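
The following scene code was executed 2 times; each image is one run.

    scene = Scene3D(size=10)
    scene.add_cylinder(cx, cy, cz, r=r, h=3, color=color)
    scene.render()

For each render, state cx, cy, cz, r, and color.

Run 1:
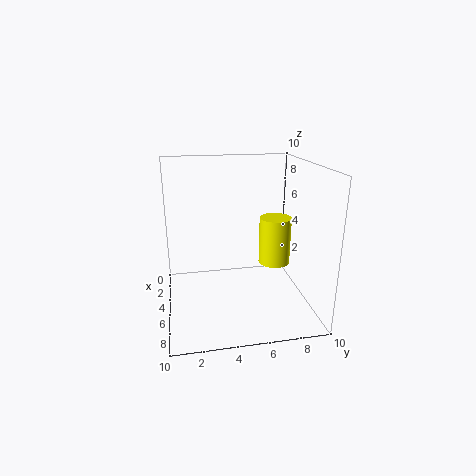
cx = 7; cy = 7; cz = 4; r = 1; color = 'yellow'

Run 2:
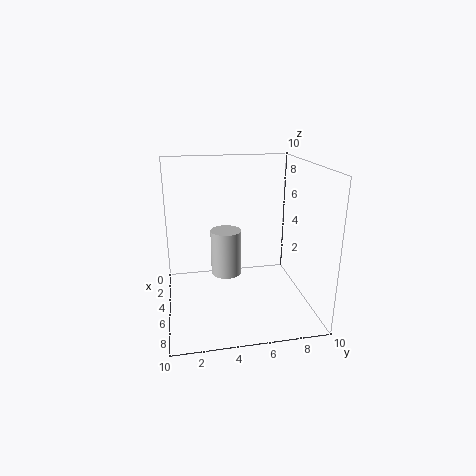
cx = 6; cy = 4; cz = 3; r = 1; color = 'lightgray'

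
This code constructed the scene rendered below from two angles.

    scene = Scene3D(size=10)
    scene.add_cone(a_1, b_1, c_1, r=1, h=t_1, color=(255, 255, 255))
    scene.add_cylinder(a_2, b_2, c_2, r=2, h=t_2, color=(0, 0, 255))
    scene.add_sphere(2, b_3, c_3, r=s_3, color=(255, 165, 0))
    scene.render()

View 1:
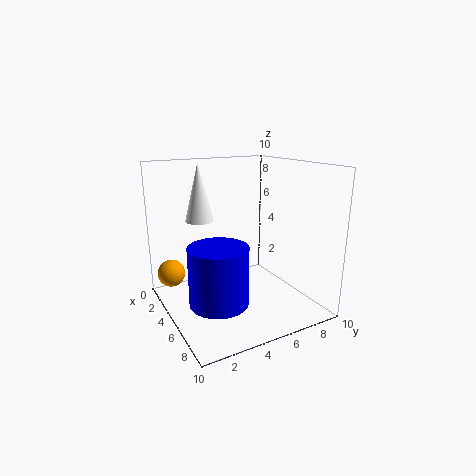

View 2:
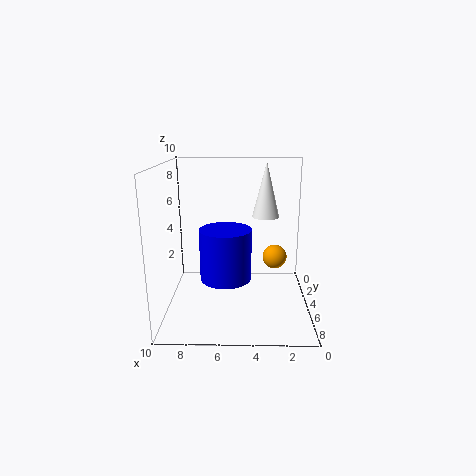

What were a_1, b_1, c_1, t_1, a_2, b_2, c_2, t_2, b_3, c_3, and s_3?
a_1 = 3
b_1 = 3
c_1 = 6
t_1 = 4
a_2 = 6
b_2 = 3
c_2 = 1
t_2 = 4
b_3 = 1
c_3 = 2
s_3 = 1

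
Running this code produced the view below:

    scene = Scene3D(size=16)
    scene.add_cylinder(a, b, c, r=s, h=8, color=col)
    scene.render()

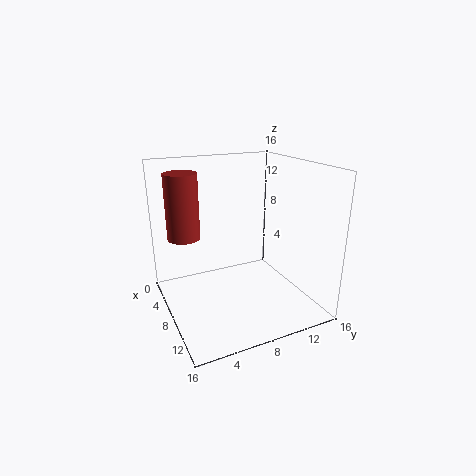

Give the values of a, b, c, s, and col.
a = 2; b = 3.5; c = 6.5; s = 2; col = 'brown'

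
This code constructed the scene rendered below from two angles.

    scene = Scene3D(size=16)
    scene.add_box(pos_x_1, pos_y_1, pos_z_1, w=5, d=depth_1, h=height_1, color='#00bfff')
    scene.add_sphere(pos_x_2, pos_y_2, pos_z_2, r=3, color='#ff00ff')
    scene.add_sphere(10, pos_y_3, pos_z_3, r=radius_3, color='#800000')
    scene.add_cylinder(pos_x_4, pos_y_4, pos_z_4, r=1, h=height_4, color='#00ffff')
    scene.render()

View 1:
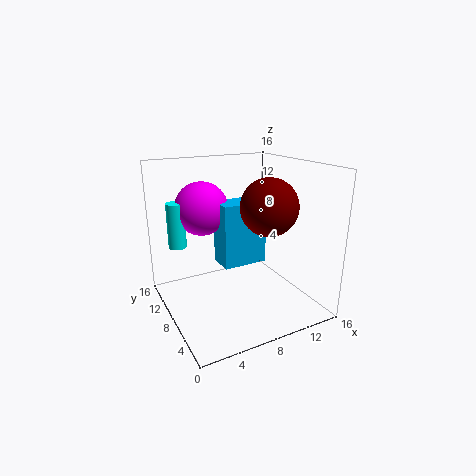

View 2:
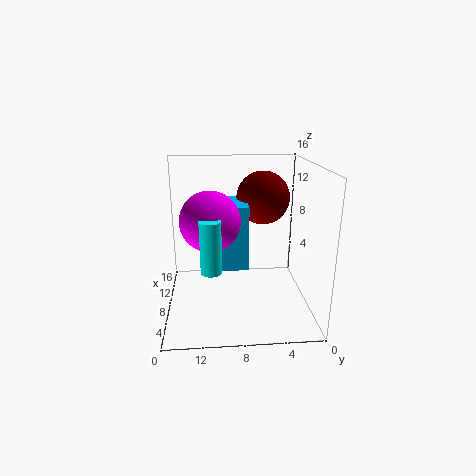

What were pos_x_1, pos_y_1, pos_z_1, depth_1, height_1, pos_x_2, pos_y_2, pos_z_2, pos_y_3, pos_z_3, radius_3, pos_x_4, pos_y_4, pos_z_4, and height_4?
pos_x_1 = 6, pos_y_1 = 7, pos_z_1 = 5, depth_1 = 3, height_1 = 7, pos_x_2 = 5, pos_y_2 = 11, pos_z_2 = 11, pos_y_3 = 5, pos_z_3 = 12, radius_3 = 3, pos_x_4 = 2, pos_y_4 = 11, pos_z_4 = 7, height_4 = 5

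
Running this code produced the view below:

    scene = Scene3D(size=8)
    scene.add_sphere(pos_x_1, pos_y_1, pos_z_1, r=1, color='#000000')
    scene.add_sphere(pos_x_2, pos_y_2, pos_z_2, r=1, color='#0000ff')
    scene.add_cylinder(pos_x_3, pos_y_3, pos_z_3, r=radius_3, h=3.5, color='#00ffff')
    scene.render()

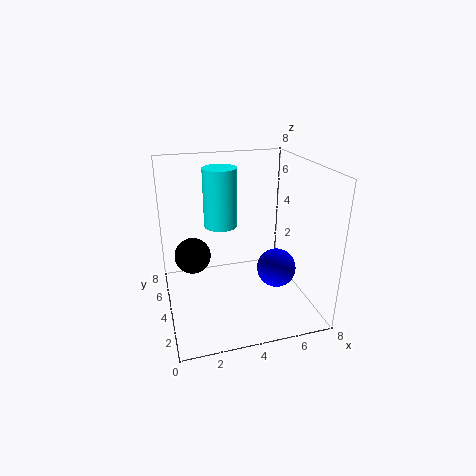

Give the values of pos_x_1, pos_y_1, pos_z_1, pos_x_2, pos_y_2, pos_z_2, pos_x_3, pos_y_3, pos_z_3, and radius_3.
pos_x_1 = 1.5; pos_y_1 = 4.5; pos_z_1 = 3; pos_x_2 = 5.5; pos_y_2 = 2; pos_z_2 = 3; pos_x_3 = 3.5; pos_y_3 = 6; pos_z_3 = 4; radius_3 = 1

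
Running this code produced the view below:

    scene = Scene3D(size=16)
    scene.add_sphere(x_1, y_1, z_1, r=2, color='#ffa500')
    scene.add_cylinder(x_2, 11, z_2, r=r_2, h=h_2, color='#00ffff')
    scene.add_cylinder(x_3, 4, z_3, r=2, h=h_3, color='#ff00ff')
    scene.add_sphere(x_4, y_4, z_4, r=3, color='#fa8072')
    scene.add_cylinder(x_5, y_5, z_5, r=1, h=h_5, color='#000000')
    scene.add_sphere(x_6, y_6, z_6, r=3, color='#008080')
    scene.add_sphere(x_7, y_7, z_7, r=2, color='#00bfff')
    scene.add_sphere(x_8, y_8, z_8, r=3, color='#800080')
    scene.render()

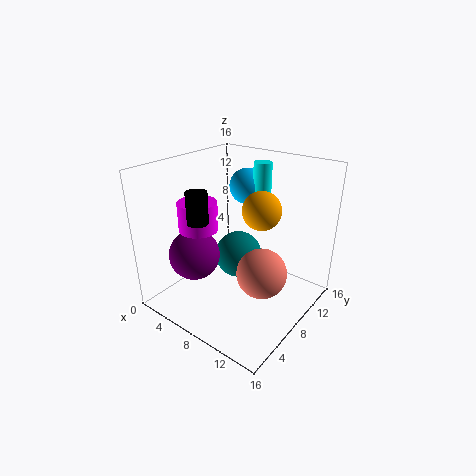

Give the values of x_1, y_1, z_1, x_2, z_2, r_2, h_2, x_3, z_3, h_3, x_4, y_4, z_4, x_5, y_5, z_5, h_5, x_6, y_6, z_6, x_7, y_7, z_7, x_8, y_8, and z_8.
x_1 = 11; y_1 = 8; z_1 = 12; x_2 = 9; z_2 = 10; r_2 = 1; h_2 = 6; x_3 = 6; z_3 = 10; h_3 = 3; x_4 = 10; y_4 = 10; z_4 = 3; x_5 = 8; y_5 = 2; z_5 = 12; h_5 = 3; x_6 = 5; y_6 = 12; z_6 = 3; x_7 = 7; y_7 = 11; z_7 = 13; x_8 = 3; y_8 = 6; z_8 = 5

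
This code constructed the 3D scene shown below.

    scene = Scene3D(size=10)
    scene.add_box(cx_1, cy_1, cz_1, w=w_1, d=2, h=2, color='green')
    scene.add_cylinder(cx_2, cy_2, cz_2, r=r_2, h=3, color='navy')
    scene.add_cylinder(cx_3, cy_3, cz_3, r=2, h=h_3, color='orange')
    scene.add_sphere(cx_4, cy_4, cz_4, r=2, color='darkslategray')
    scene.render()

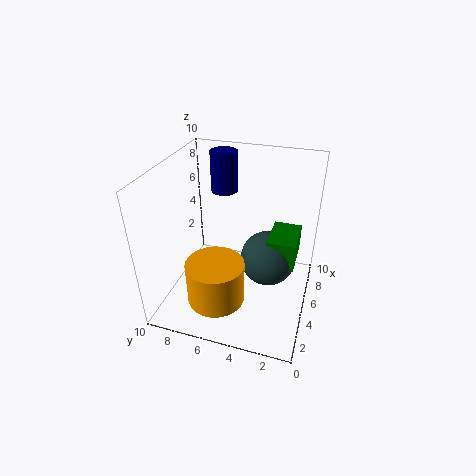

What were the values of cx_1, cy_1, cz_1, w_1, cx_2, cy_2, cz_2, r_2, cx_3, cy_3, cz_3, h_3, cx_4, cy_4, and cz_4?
cx_1 = 5, cy_1 = 1, cz_1 = 3, w_1 = 3, cx_2 = 8, cy_2 = 7, cz_2 = 7, r_2 = 1, cx_3 = 3, cy_3 = 6, cz_3 = 1, h_3 = 3, cx_4 = 6, cy_4 = 3, cz_4 = 3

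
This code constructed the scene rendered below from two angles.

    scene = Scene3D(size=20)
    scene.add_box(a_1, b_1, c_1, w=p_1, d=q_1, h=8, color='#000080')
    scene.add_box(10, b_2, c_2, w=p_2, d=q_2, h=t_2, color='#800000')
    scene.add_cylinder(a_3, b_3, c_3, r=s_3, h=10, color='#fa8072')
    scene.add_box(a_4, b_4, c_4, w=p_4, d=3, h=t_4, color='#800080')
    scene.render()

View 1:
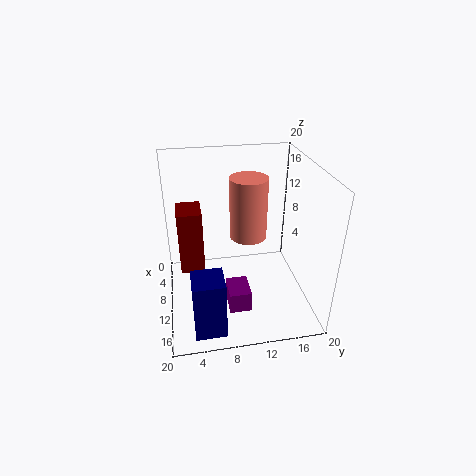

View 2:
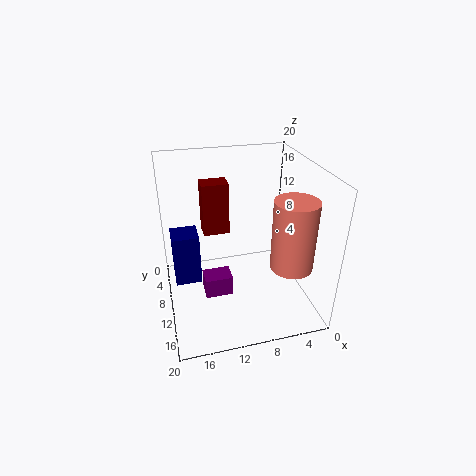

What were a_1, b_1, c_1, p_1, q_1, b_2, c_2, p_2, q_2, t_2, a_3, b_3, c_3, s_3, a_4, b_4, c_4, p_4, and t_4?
a_1 = 15, b_1 = 3, c_1 = 1, p_1 = 4, q_1 = 4, b_2 = 2, c_2 = 8, p_2 = 4, q_2 = 3, t_2 = 8, a_3 = 3, b_3 = 13, c_3 = 6, s_3 = 3, a_4 = 11, b_4 = 8, c_4 = 1, p_4 = 4, t_4 = 3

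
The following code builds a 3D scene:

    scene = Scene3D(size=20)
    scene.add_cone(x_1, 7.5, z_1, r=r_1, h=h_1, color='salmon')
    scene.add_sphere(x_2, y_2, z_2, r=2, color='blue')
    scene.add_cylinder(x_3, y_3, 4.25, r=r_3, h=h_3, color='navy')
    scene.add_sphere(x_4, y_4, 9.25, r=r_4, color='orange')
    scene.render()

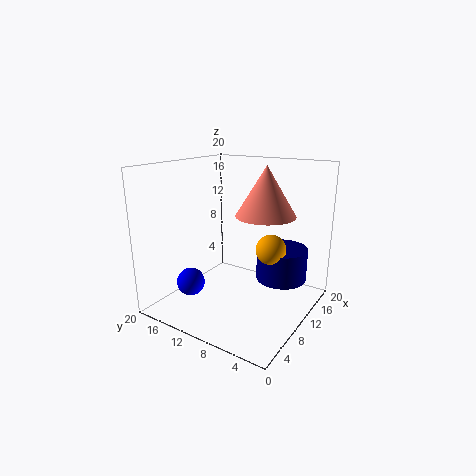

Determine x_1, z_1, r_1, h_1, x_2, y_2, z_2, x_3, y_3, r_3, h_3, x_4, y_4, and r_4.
x_1 = 13.25, z_1 = 12.75, r_1 = 4.25, h_1 = 7, x_2 = 6.25, y_2 = 15.75, z_2 = 3.25, x_3 = 12.75, y_3 = 4.5, r_3 = 3.5, h_3 = 4.5, x_4 = 10.25, y_4 = 5, r_4 = 2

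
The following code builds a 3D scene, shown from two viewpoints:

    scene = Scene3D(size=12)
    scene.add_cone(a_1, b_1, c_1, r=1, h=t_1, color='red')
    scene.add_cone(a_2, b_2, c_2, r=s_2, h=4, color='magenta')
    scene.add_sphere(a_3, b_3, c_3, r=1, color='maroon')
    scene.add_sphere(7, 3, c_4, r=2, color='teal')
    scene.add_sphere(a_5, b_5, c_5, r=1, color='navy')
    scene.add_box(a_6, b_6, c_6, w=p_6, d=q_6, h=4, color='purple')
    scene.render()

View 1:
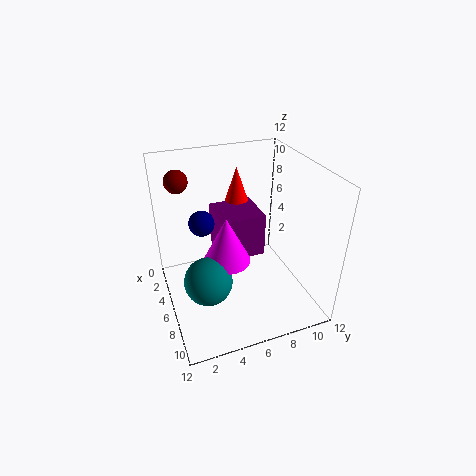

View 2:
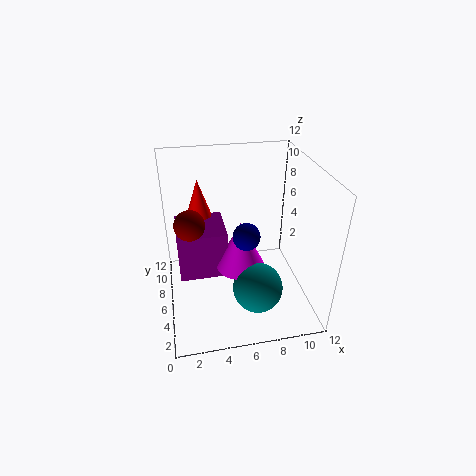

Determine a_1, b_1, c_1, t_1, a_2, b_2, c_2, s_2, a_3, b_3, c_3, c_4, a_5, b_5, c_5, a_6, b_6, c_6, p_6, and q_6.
a_1 = 3
b_1 = 7
c_1 = 8
t_1 = 3
a_2 = 6
b_2 = 5
c_2 = 4
s_2 = 2
a_3 = 2
b_3 = 2
c_3 = 10
c_4 = 3
a_5 = 6
b_5 = 3
c_5 = 8
a_6 = 1
b_6 = 5
c_6 = 3
p_6 = 4
q_6 = 4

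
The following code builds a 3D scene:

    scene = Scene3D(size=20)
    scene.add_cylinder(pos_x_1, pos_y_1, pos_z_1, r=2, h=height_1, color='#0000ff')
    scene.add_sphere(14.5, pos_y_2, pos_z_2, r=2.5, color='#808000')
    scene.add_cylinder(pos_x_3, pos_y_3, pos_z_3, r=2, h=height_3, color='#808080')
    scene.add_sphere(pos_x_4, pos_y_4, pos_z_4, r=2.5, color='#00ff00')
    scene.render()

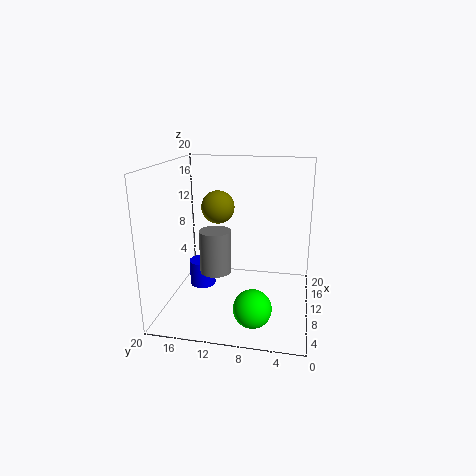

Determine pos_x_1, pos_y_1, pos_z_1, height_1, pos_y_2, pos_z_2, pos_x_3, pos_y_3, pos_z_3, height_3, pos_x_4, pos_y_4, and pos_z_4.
pos_x_1 = 13.5, pos_y_1 = 16.5, pos_z_1 = 0.5, height_1 = 4, pos_y_2 = 14, pos_z_2 = 13, pos_x_3 = 5.5, pos_y_3 = 12, pos_z_3 = 7, height_3 = 5.5, pos_x_4 = 4.5, pos_y_4 = 7, pos_z_4 = 2.5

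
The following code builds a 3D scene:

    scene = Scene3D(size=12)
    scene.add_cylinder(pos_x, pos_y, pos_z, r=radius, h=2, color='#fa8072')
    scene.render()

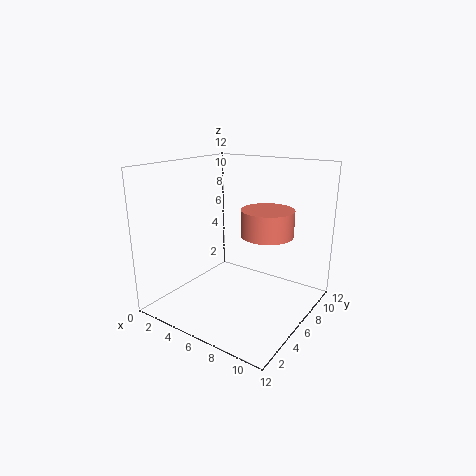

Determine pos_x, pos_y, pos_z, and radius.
pos_x = 9, pos_y = 5.5, pos_z = 7, radius = 2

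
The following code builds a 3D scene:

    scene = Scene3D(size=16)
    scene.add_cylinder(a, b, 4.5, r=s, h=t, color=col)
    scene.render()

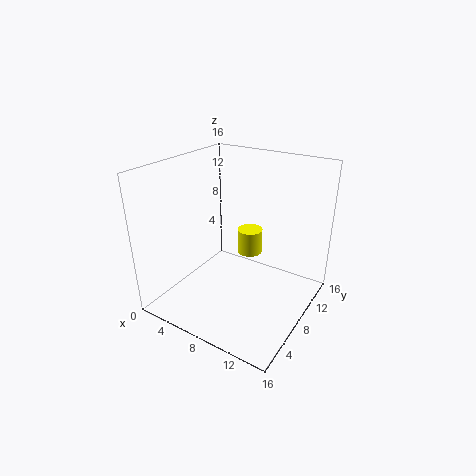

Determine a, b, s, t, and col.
a = 7.5
b = 11.5
s = 1.5
t = 3
col = 'yellow'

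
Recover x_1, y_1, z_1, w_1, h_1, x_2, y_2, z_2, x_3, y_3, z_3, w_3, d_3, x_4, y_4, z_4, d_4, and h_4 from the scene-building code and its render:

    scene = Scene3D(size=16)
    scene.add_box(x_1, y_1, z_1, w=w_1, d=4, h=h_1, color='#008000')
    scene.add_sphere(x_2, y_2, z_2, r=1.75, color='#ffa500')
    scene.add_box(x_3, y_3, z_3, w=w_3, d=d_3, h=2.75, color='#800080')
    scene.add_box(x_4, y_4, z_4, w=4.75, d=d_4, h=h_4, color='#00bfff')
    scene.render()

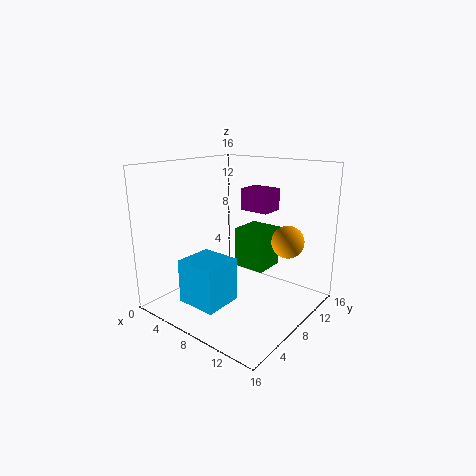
x_1 = 5; y_1 = 11.25; z_1 = 2.75; w_1 = 4; h_1 = 5; x_2 = 13; y_2 = 10.25; z_2 = 8; x_3 = 4.75; y_3 = 12.75; z_3 = 9.75; w_3 = 3.75; d_3 = 3; x_4 = 3.5; y_4 = 3; z_4 = 0.75; d_4 = 4.5; h_4 = 5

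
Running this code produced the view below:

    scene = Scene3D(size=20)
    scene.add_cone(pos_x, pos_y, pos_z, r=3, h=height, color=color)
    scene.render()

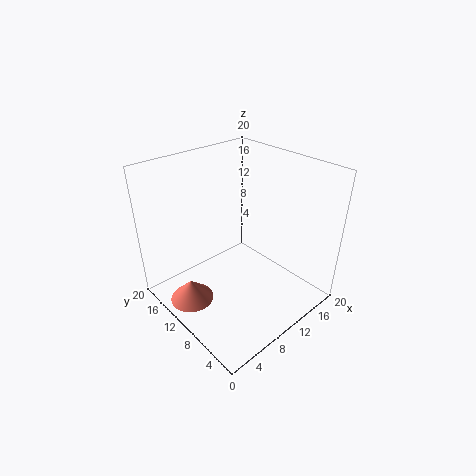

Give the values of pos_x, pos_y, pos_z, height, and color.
pos_x = 3
pos_y = 12
pos_z = 2
height = 3
color = 'salmon'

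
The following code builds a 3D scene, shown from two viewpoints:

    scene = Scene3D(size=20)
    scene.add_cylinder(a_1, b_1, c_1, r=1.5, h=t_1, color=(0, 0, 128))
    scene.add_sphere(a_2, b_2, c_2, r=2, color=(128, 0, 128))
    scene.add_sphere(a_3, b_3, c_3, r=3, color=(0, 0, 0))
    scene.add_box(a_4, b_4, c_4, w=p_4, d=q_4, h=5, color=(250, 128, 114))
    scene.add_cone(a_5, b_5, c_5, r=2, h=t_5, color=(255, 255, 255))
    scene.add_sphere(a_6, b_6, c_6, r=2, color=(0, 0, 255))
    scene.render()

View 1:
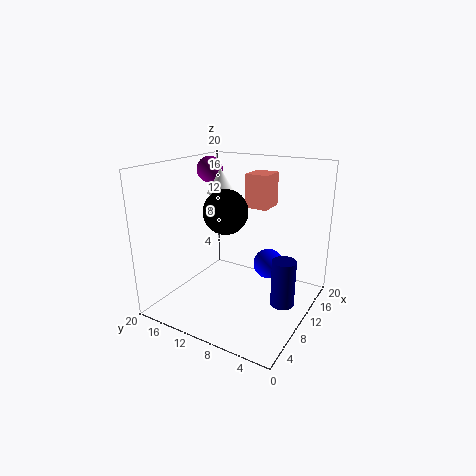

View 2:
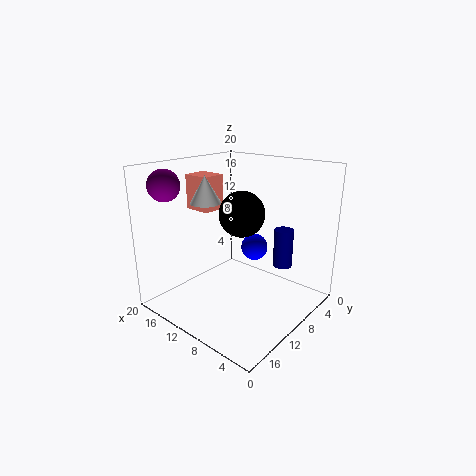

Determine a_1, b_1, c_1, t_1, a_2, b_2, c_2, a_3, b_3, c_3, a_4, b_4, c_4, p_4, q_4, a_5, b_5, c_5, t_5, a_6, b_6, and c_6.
a_1 = 7.5, b_1 = 2, c_1 = 3.5, t_1 = 6, a_2 = 15, b_2 = 18, c_2 = 18, a_3 = 8.5, b_3 = 11, c_3 = 14, a_4 = 14.5, b_4 = 8, c_4 = 13, p_4 = 4, q_4 = 3.5, a_5 = 12, b_5 = 14, c_5 = 15.5, t_5 = 3.5, a_6 = 10.5, b_6 = 5.5, c_6 = 7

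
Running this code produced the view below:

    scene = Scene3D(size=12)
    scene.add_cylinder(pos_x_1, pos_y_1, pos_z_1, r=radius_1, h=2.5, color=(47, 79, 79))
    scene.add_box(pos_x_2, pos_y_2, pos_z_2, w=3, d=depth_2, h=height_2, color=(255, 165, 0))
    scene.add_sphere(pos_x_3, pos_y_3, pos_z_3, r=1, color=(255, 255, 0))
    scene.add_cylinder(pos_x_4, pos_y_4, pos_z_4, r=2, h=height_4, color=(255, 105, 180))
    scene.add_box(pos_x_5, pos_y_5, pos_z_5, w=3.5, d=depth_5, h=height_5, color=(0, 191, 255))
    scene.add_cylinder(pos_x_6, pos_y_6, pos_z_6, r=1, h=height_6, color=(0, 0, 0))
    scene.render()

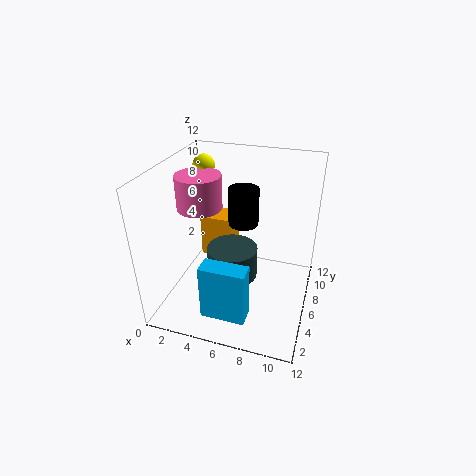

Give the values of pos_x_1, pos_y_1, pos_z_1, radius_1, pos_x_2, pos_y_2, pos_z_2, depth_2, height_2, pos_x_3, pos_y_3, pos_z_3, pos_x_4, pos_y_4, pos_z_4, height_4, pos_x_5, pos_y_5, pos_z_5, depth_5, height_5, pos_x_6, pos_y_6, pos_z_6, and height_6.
pos_x_1 = 6, pos_y_1 = 4.5, pos_z_1 = 3.5, radius_1 = 2, pos_x_2 = 1.5, pos_y_2 = 8.5, pos_z_2 = 2, depth_2 = 2.5, height_2 = 4, pos_x_3 = 1.5, pos_y_3 = 10, pos_z_3 = 10.5, pos_x_4 = 2, pos_y_4 = 7.5, pos_z_4 = 7.5, height_4 = 3, pos_x_5 = 4.5, pos_y_5 = 1, pos_z_5 = 1.5, depth_5 = 1.5, height_5 = 4.5, pos_x_6 = 7.5, pos_y_6 = 2.5, pos_z_6 = 9.5, height_6 = 2.5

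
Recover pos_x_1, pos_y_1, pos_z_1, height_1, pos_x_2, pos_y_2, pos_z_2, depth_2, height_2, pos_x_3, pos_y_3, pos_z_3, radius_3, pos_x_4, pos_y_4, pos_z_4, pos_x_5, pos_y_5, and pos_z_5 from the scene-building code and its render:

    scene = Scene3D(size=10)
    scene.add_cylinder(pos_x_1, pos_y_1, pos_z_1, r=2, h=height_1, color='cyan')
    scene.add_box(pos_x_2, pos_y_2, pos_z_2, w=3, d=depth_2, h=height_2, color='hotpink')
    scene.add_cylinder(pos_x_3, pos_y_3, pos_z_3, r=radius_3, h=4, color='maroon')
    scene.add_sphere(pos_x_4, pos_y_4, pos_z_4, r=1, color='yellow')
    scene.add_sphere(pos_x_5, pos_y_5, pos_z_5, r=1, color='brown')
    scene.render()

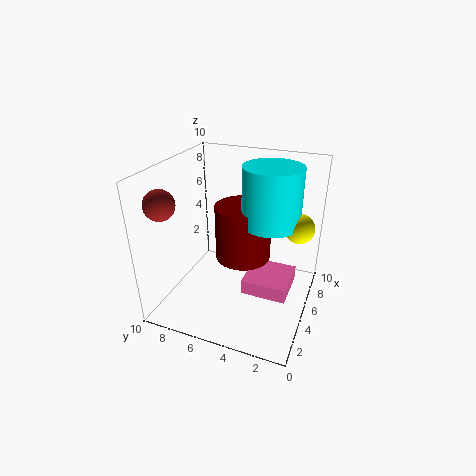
pos_x_1 = 6, pos_y_1 = 3, pos_z_1 = 6, height_1 = 4, pos_x_2 = 3, pos_y_2 = 1, pos_z_2 = 2, depth_2 = 3, height_2 = 1, pos_x_3 = 6, pos_y_3 = 5, pos_z_3 = 3, radius_3 = 2, pos_x_4 = 6, pos_y_4 = 1, pos_z_4 = 6, pos_x_5 = 2, pos_y_5 = 9, pos_z_5 = 8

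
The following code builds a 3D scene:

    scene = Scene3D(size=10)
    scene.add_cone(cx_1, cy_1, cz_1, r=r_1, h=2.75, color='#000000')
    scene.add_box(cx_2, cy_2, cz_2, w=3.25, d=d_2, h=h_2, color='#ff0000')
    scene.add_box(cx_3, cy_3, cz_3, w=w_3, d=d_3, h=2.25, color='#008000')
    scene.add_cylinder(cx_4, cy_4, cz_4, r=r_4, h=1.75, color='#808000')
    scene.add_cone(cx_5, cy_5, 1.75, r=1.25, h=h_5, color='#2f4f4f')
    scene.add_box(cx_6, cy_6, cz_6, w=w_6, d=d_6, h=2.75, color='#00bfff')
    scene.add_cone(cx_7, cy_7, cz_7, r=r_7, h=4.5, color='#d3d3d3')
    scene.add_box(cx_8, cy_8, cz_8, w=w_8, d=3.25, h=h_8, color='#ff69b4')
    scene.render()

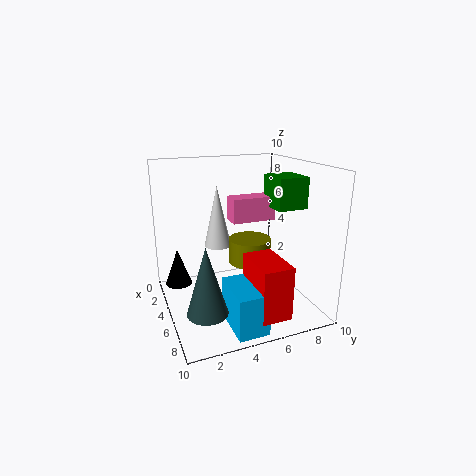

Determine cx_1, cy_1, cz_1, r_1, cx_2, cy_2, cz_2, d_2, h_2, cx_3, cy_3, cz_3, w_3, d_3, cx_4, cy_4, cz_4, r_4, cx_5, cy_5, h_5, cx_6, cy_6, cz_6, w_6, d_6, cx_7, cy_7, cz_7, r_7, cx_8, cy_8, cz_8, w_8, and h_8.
cx_1 = 2
cy_1 = 1.25
cz_1 = 0.75
r_1 = 1
cx_2 = 6.5
cy_2 = 4.75
cz_2 = 1
d_2 = 2
h_2 = 3.5
cx_3 = 3.25
cy_3 = 7.75
cz_3 = 6.75
w_3 = 2.5
d_3 = 2.25
cx_4 = 4.75
cy_4 = 6
cz_4 = 3
r_4 = 1.5
cx_5 = 8.25
cy_5 = 1.75
h_5 = 4.25
cx_6 = 6.5
cy_6 = 3.25
cz_6 = 0.25
w_6 = 3.25
d_6 = 2
cx_7 = 2.75
cy_7 = 4.25
cz_7 = 3.75
r_7 = 1
cx_8 = 2.75
cy_8 = 5
cz_8 = 5.75
w_8 = 1.5
h_8 = 1.75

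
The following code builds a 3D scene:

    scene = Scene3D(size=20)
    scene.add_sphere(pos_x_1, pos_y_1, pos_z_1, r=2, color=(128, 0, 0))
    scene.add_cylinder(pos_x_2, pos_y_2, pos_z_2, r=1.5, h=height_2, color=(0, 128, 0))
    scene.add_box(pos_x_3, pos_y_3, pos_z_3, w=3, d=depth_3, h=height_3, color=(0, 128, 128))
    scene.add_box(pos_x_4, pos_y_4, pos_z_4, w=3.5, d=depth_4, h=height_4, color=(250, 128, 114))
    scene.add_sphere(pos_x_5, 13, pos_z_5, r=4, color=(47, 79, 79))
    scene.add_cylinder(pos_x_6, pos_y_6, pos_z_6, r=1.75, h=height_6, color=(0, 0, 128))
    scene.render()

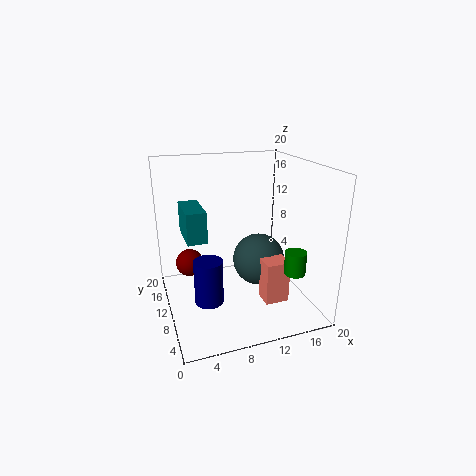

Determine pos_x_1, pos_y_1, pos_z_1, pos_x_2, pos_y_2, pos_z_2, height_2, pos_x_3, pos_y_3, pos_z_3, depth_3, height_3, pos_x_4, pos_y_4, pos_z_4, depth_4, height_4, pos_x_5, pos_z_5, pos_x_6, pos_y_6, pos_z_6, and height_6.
pos_x_1 = 3.75, pos_y_1 = 14, pos_z_1 = 5.25, pos_x_2 = 17, pos_y_2 = 6, pos_z_2 = 5.25, height_2 = 3.25, pos_x_3 = 3.5, pos_y_3 = 13.25, pos_z_3 = 8.25, depth_3 = 6.75, height_3 = 4.75, pos_x_4 = 13.25, pos_y_4 = 6.75, pos_z_4 = 0.25, depth_4 = 3, height_4 = 6.25, pos_x_5 = 14.5, pos_z_5 = 4.5, pos_x_6 = 4.25, pos_y_6 = 4.25, pos_z_6 = 4.75, height_6 = 5.5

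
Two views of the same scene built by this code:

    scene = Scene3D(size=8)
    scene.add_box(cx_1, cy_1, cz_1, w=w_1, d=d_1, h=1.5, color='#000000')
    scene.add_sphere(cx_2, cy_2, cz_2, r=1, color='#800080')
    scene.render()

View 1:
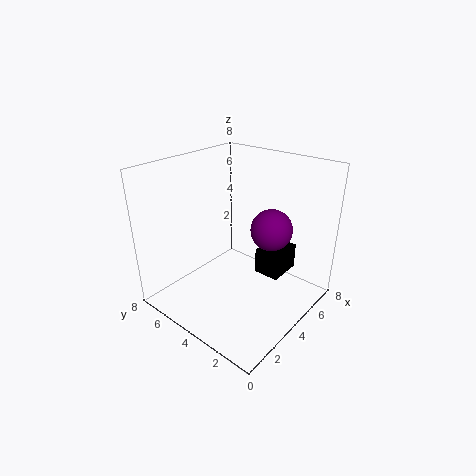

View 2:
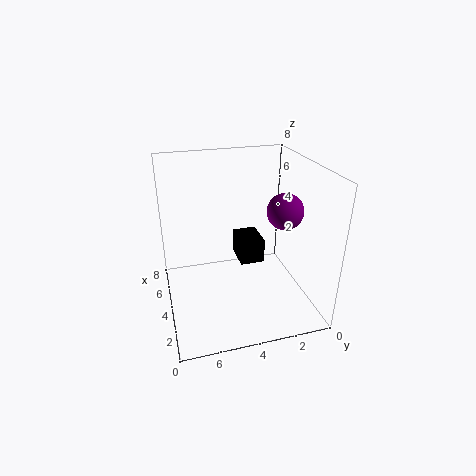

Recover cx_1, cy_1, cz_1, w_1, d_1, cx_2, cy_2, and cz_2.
cx_1 = 5, cy_1 = 2, cz_1 = 1.5, w_1 = 2, d_1 = 1.5, cx_2 = 3.5, cy_2 = 1.5, cz_2 = 5.5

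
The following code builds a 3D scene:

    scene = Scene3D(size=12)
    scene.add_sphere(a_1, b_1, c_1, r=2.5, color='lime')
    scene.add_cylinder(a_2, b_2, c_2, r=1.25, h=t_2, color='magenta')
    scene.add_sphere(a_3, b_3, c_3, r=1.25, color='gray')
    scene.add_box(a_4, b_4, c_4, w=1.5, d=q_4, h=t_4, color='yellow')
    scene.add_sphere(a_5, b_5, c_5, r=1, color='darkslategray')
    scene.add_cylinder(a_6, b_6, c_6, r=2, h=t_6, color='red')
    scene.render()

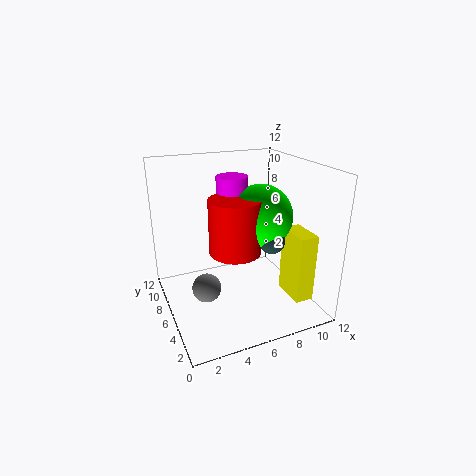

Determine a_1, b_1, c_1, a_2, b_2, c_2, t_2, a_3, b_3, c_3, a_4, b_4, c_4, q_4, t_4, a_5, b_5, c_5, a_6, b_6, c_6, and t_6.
a_1 = 7.25, b_1 = 4.5, c_1 = 8.25, a_2 = 5.5, b_2 = 6, c_2 = 7.75, t_2 = 3.5, a_3 = 3.25, b_3 = 6.5, c_3 = 1.5, a_4 = 9, b_4 = 1.25, c_4 = 1.75, q_4 = 2.75, t_4 = 5.5, a_5 = 7.5, b_5 = 3, c_5 = 6.75, a_6 = 5, b_6 = 4.25, c_6 = 5.75, t_6 = 4.25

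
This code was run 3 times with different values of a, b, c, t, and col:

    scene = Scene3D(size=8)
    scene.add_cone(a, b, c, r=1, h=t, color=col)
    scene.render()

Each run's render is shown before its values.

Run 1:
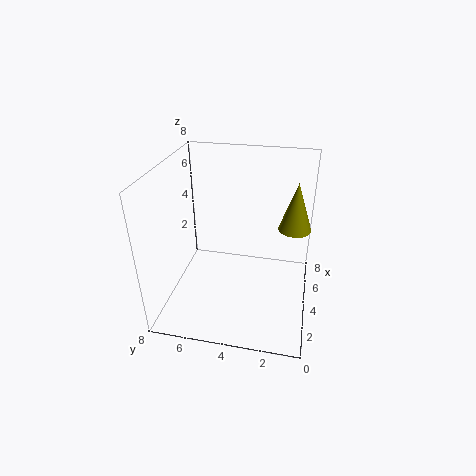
a = 6.5, b = 1, c = 3.5, t = 3, col = 'olive'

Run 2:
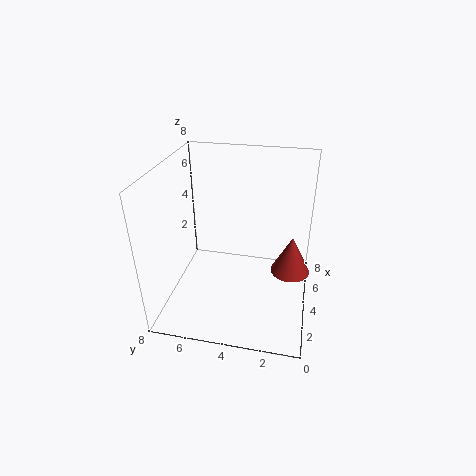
a = 3, b = 1, c = 3, t = 2, col = 'brown'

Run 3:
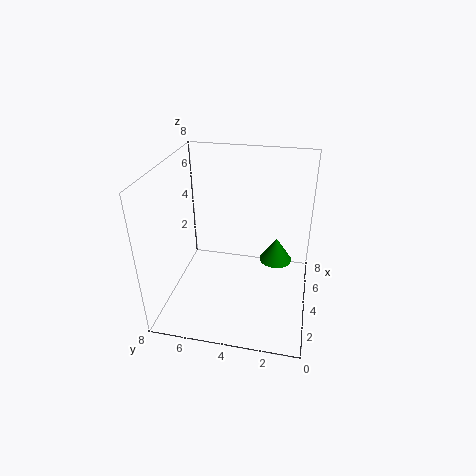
a = 6, b = 2, c = 1.5, t = 1.5, col = 'green'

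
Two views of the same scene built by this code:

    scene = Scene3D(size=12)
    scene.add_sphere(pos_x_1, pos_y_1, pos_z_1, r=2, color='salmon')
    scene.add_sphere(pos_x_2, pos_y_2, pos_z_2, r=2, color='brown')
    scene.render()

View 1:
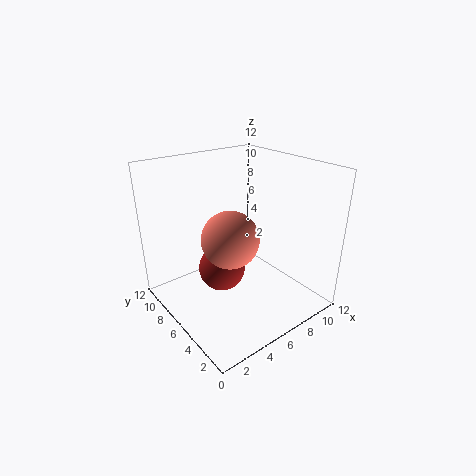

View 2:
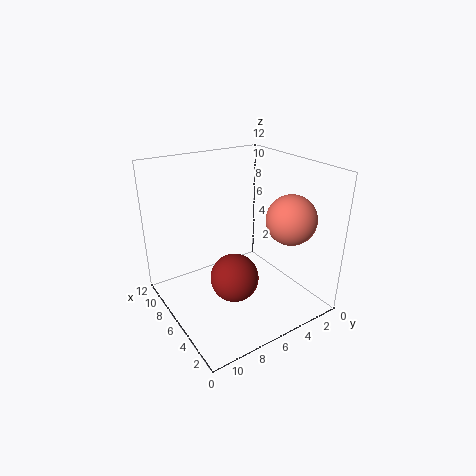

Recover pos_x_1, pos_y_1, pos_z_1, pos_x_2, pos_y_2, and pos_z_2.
pos_x_1 = 3, pos_y_1 = 3, pos_z_1 = 8, pos_x_2 = 5, pos_y_2 = 7, pos_z_2 = 3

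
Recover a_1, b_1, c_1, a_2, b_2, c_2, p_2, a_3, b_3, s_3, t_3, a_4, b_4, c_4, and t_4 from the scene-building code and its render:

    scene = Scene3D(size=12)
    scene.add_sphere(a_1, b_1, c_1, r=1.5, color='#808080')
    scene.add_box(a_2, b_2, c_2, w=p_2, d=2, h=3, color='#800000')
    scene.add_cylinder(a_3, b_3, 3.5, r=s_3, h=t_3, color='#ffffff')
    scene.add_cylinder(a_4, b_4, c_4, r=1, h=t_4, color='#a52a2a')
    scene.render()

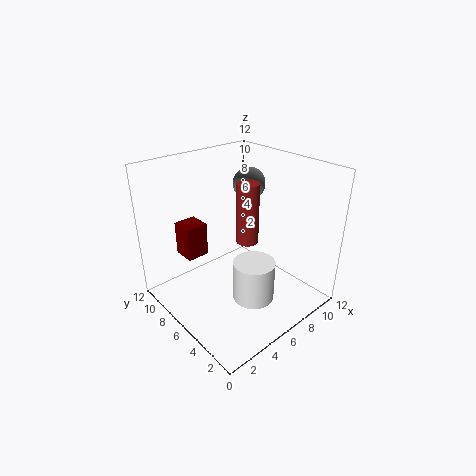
a_1 = 10
b_1 = 9
c_1 = 9
a_2 = 3
b_2 = 9
c_2 = 3.5
p_2 = 2
a_3 = 4
b_3 = 2
s_3 = 1.5
t_3 = 3
a_4 = 8
b_4 = 7
c_4 = 4.5
t_4 = 5.5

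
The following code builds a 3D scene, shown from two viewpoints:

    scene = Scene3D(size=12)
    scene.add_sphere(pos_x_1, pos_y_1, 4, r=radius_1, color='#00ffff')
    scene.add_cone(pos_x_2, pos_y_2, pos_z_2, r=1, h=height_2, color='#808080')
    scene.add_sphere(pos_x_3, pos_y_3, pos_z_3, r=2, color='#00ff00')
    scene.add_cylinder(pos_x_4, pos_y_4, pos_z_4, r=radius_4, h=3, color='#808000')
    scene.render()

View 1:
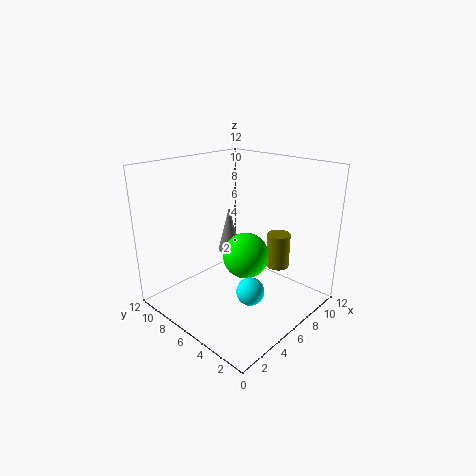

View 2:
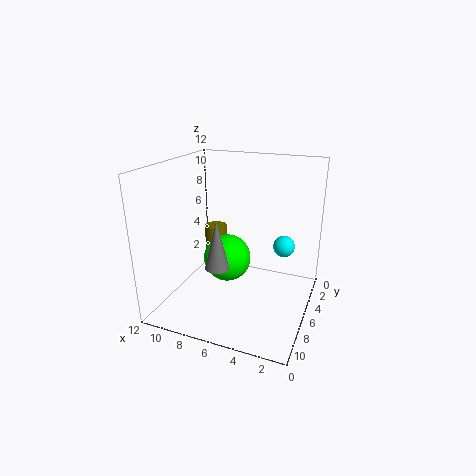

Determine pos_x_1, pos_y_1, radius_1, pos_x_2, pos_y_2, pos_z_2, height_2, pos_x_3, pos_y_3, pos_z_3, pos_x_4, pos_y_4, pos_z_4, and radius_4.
pos_x_1 = 3
pos_y_1 = 2
radius_1 = 1
pos_x_2 = 7
pos_y_2 = 8
pos_z_2 = 4
height_2 = 4
pos_x_3 = 7
pos_y_3 = 6
pos_z_3 = 4
pos_x_4 = 9
pos_y_4 = 4
pos_z_4 = 3
radius_4 = 1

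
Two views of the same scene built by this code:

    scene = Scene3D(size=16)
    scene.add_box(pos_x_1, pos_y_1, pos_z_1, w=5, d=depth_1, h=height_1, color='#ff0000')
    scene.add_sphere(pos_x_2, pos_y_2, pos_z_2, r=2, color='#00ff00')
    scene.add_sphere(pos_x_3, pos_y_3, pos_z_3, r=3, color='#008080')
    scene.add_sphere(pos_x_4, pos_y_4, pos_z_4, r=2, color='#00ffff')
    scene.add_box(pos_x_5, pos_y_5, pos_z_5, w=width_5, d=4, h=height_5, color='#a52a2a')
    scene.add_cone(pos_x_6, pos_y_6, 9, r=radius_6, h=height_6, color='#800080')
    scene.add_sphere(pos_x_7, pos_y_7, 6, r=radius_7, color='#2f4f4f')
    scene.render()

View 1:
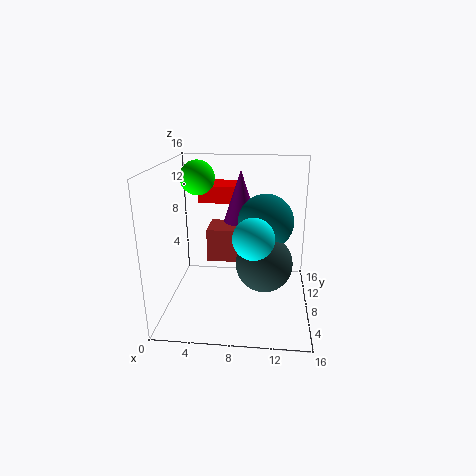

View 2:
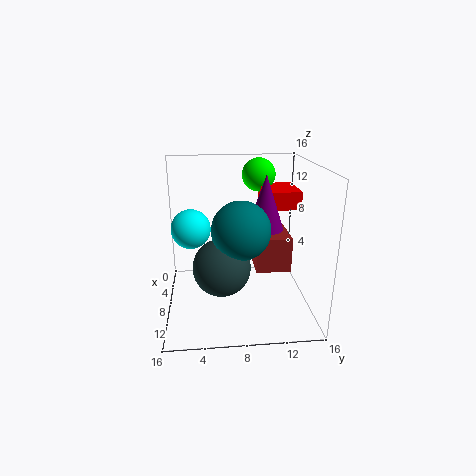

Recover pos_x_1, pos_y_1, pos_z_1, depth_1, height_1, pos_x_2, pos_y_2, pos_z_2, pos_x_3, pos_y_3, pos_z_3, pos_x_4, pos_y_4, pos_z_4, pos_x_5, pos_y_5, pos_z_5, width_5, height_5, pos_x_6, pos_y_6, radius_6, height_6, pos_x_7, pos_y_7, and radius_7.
pos_x_1 = 3
pos_y_1 = 11
pos_z_1 = 11
depth_1 = 4
height_1 = 2
pos_x_2 = 3
pos_y_2 = 11
pos_z_2 = 14
pos_x_3 = 11
pos_y_3 = 8
pos_z_3 = 10
pos_x_4 = 10
pos_y_4 = 3
pos_z_4 = 10
pos_x_5 = 4
pos_y_5 = 10
pos_z_5 = 4
width_5 = 5
height_5 = 4
pos_x_6 = 8
pos_y_6 = 11
radius_6 = 2
height_6 = 6
pos_x_7 = 11
pos_y_7 = 6
radius_7 = 3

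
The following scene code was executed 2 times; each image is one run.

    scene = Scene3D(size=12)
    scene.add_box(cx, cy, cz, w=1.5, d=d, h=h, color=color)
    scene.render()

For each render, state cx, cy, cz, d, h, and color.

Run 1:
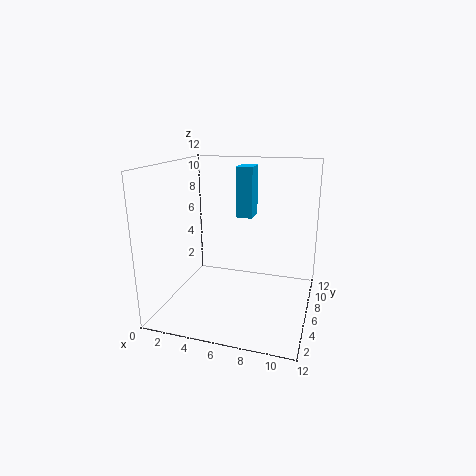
cx = 5
cy = 8.5
cz = 7
d = 2
h = 4.5
color = 'deepskyblue'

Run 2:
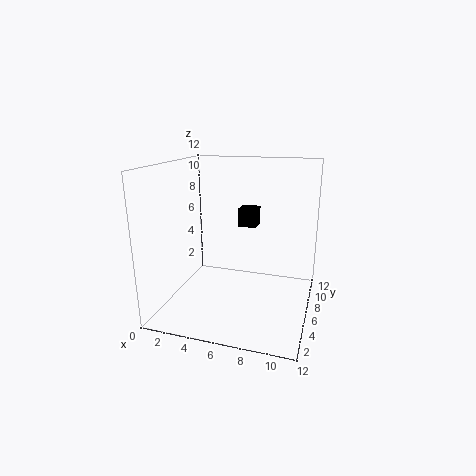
cx = 6
cy = 6
cz = 7
d = 1.5
h = 1.5
color = 'black'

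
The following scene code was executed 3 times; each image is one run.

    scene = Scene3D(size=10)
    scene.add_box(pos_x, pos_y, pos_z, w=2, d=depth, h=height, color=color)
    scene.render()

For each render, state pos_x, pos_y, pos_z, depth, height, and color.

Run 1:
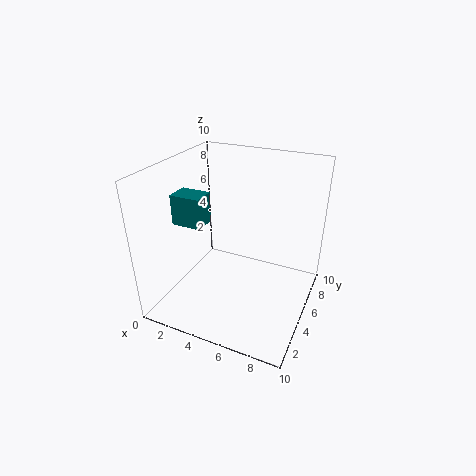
pos_x = 1.5; pos_y = 2.5; pos_z = 6.5; depth = 1.5; height = 2; color = 'teal'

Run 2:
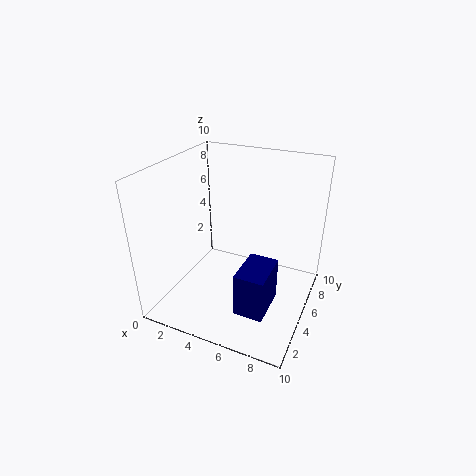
pos_x = 6; pos_y = 2; pos_z = 1; depth = 3; height = 3; color = 'navy'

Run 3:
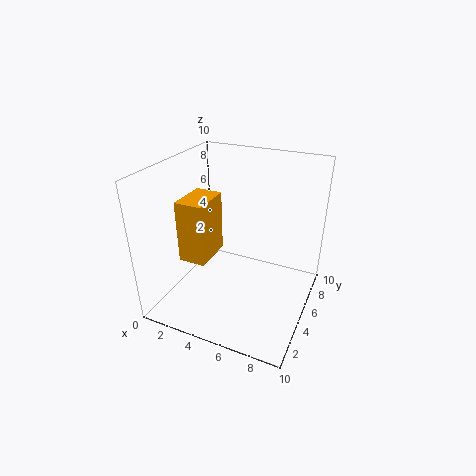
pos_x = 1; pos_y = 3.5; pos_z = 3; depth = 3; height = 4.5; color = 'orange'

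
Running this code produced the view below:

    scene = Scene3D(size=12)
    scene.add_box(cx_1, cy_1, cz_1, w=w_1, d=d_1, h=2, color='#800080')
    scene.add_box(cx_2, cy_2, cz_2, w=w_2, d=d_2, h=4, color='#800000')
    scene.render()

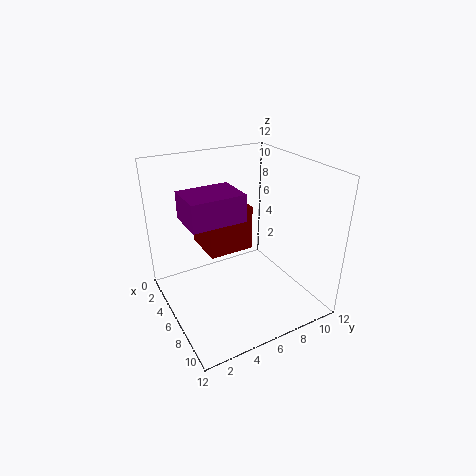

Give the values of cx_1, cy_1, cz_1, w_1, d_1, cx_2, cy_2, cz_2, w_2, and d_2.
cx_1 = 6, cy_1 = 1, cz_1 = 9, w_1 = 3, d_1 = 4, cx_2 = 1, cy_2 = 4, cz_2 = 4, w_2 = 4, d_2 = 4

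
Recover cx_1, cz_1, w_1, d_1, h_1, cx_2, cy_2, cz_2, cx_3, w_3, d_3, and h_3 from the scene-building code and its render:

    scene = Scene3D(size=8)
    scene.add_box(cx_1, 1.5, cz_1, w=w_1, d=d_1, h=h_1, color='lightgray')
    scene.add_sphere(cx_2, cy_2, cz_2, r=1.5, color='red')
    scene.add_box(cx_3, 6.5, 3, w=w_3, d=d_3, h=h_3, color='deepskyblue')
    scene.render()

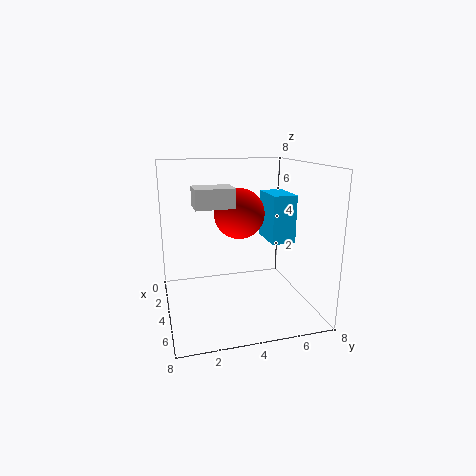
cx_1 = 4
cz_1 = 6
w_1 = 1.5
d_1 = 2
h_1 = 1
cx_2 = 2.5
cy_2 = 4.5
cz_2 = 5
cx_3 = 0.5
w_3 = 2.5
d_3 = 1.5
h_3 = 3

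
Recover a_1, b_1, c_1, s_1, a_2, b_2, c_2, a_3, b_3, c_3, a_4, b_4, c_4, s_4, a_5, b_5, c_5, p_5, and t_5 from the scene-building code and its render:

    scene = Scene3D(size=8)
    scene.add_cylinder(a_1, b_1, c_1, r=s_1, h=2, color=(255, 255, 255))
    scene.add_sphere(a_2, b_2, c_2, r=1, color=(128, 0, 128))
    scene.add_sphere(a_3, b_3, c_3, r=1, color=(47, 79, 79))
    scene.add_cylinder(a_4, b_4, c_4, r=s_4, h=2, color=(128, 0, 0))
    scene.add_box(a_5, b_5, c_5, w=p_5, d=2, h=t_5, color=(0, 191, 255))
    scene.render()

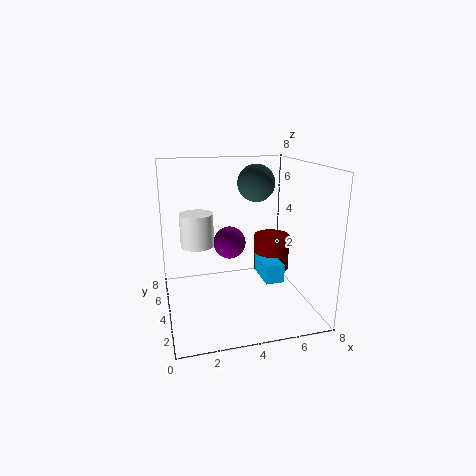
a_1 = 2
b_1 = 6
c_1 = 3
s_1 = 1
a_2 = 4
b_2 = 6
c_2 = 3
a_3 = 5
b_3 = 4
c_3 = 7
a_4 = 6
b_4 = 4
c_4 = 2
s_4 = 1
a_5 = 5
b_5 = 2
c_5 = 2
p_5 = 1
t_5 = 1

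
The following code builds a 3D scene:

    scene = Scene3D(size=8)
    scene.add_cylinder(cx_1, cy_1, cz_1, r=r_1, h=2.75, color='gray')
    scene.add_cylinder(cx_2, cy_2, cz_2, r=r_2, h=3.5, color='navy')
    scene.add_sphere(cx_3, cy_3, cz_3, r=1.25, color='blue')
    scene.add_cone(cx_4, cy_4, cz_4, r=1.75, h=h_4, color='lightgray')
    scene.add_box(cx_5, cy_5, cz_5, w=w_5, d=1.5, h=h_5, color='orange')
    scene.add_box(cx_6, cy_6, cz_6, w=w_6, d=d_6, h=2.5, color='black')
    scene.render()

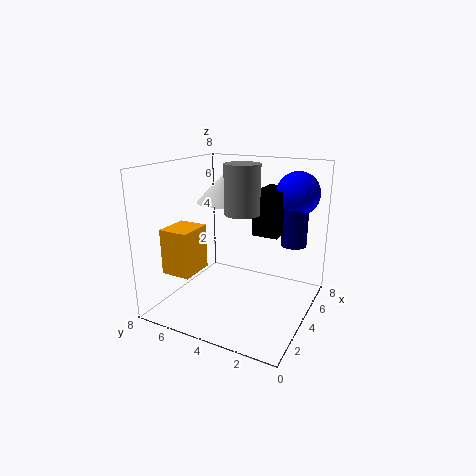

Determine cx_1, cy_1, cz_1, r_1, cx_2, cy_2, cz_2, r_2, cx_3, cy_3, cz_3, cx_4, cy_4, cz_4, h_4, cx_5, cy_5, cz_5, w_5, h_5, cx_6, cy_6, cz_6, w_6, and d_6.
cx_1 = 4.5, cy_1 = 4, cz_1 = 5.25, r_1 = 1, cx_2 = 6.25, cy_2 = 1.5, cz_2 = 3.25, r_2 = 0.75, cx_3 = 6.5, cy_3 = 1.5, cz_3 = 6.25, cx_4 = 5.75, cy_4 = 5.75, cz_4 = 5.5, h_4 = 1.75, cx_5 = 0.25, cy_5 = 4.75, cz_5 = 3, w_5 = 1.75, h_5 = 2.25, cx_6 = 4.75, cy_6 = 2, cz_6 = 4, w_6 = 2.5, d_6 = 1.5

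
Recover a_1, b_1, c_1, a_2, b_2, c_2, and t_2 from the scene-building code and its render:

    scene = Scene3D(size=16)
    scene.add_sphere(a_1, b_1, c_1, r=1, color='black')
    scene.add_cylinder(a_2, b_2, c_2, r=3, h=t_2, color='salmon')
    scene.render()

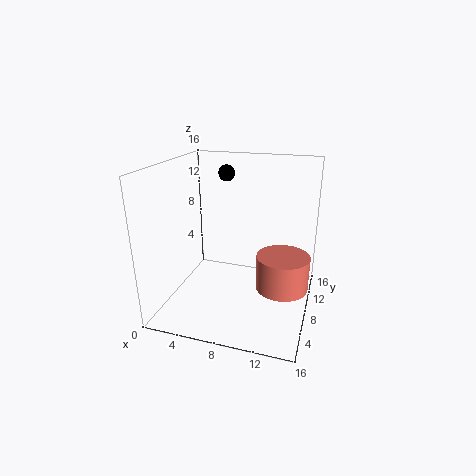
a_1 = 5, b_1 = 13, c_1 = 14, a_2 = 13, b_2 = 9, c_2 = 2, t_2 = 4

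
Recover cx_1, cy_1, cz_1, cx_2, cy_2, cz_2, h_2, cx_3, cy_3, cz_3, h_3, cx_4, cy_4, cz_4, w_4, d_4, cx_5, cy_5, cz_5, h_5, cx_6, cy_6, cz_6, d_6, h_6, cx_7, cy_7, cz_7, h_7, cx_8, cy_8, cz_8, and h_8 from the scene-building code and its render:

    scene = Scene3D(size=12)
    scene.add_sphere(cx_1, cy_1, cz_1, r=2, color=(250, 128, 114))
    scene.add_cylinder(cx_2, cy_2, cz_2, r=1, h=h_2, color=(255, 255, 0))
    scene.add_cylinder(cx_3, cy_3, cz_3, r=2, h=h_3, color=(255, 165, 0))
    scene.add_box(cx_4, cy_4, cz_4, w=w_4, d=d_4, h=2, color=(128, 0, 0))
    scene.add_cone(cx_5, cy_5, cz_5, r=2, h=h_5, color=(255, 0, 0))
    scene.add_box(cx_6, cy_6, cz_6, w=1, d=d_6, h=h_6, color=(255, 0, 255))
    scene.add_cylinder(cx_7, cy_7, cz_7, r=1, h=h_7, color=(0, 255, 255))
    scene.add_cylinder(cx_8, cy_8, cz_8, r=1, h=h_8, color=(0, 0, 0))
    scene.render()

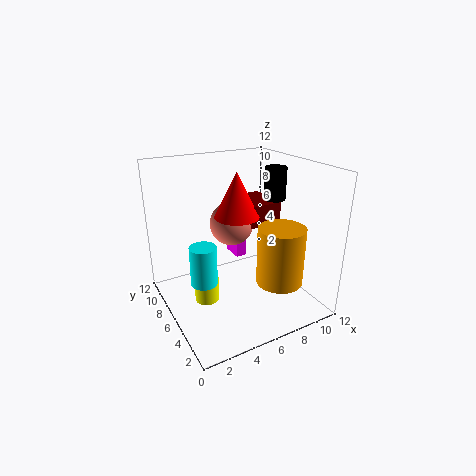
cx_1 = 7, cy_1 = 9, cz_1 = 6, cx_2 = 3, cy_2 = 6, cz_2 = 1, h_2 = 2, cx_3 = 9, cy_3 = 4, cz_3 = 2, h_3 = 5, cx_4 = 8, cy_4 = 7, cz_4 = 6, w_4 = 3, d_4 = 4, cx_5 = 7, cy_5 = 8, cz_5 = 7, h_5 = 4, cx_6 = 7, cy_6 = 8, cz_6 = 3, d_6 = 2, h_6 = 2, cx_7 = 2, cy_7 = 4, cz_7 = 4, h_7 = 3, cx_8 = 11, cy_8 = 8, cz_8 = 8, h_8 = 3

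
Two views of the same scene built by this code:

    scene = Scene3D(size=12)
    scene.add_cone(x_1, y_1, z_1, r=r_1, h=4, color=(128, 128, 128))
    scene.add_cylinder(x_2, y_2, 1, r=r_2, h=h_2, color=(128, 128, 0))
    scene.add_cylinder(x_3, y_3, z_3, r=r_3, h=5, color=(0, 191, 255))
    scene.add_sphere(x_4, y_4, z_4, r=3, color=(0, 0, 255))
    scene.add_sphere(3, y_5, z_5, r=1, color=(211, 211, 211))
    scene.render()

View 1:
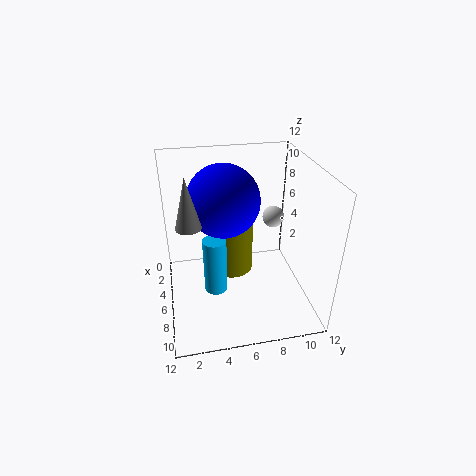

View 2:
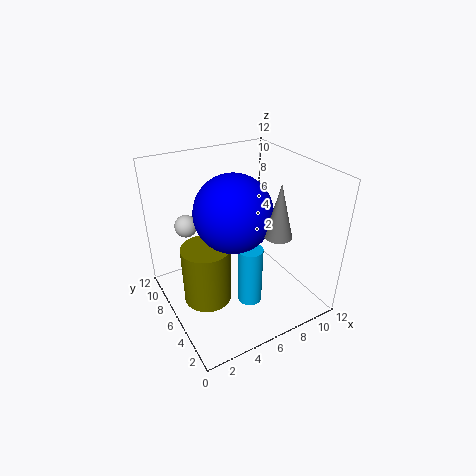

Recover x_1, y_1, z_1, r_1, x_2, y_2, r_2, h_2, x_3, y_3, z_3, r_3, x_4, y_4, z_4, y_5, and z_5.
x_1 = 7
y_1 = 2
z_1 = 8
r_1 = 1
x_2 = 3
y_2 = 6
r_2 = 2
h_2 = 5
x_3 = 6
y_3 = 4
z_3 = 1
r_3 = 1
x_4 = 5
y_4 = 5
z_4 = 9
y_5 = 10
z_5 = 6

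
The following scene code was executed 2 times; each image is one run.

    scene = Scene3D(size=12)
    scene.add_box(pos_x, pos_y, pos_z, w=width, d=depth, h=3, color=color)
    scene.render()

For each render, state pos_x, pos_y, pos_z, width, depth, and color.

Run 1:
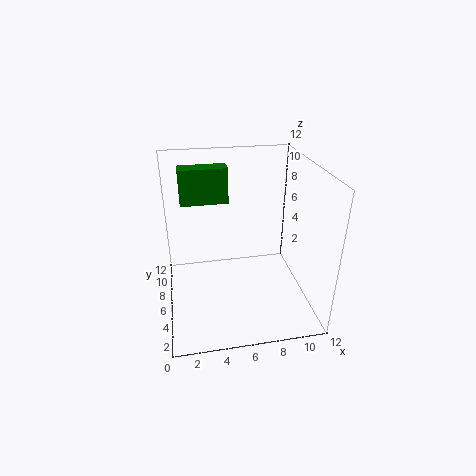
pos_x = 1.5
pos_y = 7.5
pos_z = 8.5
width = 4
depth = 1.5
color = 'green'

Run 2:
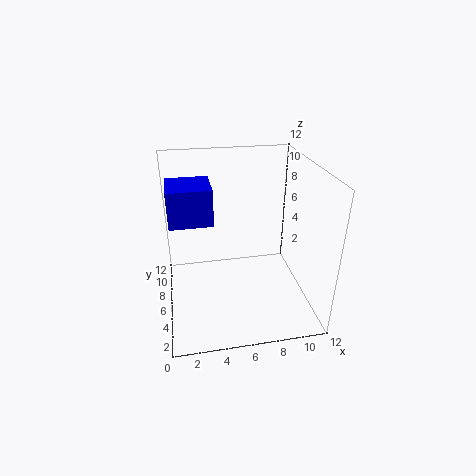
pos_x = 0.5
pos_y = 5.5
pos_z = 7.5
width = 3.5
depth = 3.5
color = 'blue'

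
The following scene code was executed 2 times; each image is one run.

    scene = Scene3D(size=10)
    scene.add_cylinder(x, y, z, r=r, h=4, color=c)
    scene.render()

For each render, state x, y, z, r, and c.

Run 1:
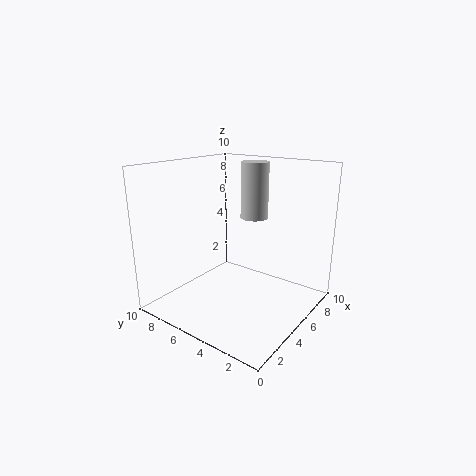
x = 7; y = 5; z = 6; r = 1; c = 'lightgray'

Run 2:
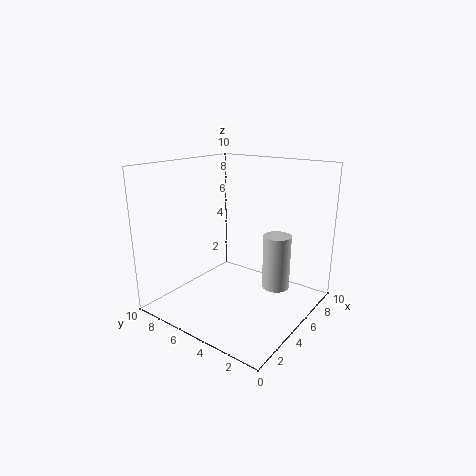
x = 7; y = 3; z = 1; r = 1; c = 'lightgray'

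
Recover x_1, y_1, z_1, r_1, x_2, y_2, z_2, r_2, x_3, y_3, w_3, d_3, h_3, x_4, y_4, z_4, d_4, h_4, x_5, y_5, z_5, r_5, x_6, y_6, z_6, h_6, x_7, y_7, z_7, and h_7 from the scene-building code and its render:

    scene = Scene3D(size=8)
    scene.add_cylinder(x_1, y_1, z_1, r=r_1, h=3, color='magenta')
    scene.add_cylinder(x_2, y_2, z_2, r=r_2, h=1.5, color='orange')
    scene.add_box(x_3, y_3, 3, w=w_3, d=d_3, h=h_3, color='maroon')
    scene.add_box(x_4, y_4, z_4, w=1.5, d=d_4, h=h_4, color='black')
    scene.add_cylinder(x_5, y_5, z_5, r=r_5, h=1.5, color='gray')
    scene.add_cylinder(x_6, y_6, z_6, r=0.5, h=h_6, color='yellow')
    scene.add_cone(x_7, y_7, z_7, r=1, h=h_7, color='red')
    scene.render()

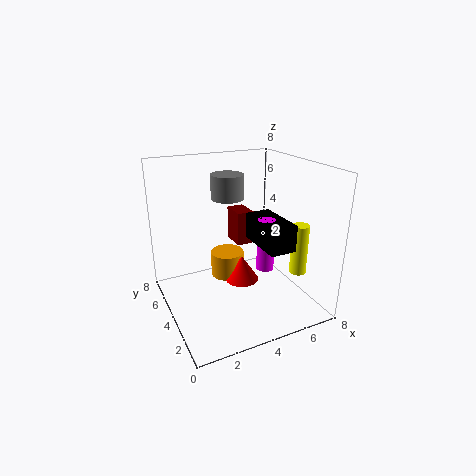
x_1 = 5.5
y_1 = 3.5
z_1 = 2
r_1 = 0.5
x_2 = 4
y_2 = 5.5
z_2 = 1
r_2 = 1
x_3 = 4.5
y_3 = 5
w_3 = 1
d_3 = 1.5
h_3 = 2
x_4 = 5
y_4 = 2
z_4 = 3.5
d_4 = 3
h_4 = 1.5
x_5 = 4.5
y_5 = 6.5
z_5 = 5.5
r_5 = 1
x_6 = 7.5
y_6 = 3
z_6 = 1.5
h_6 = 3
x_7 = 4.5
y_7 = 4.5
z_7 = 1
h_7 = 1.5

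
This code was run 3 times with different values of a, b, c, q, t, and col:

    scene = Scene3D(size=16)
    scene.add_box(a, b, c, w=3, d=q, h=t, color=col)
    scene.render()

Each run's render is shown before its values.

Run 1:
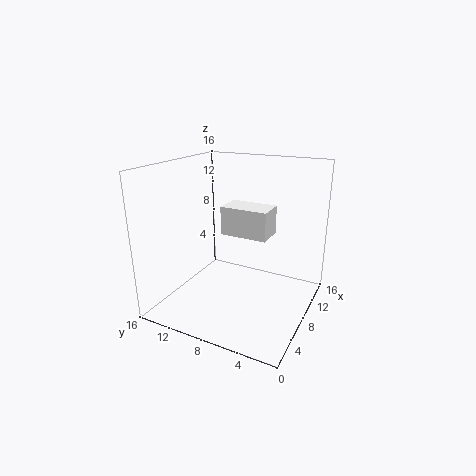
a = 6; b = 4; c = 9; q = 5; t = 3; col = 'white'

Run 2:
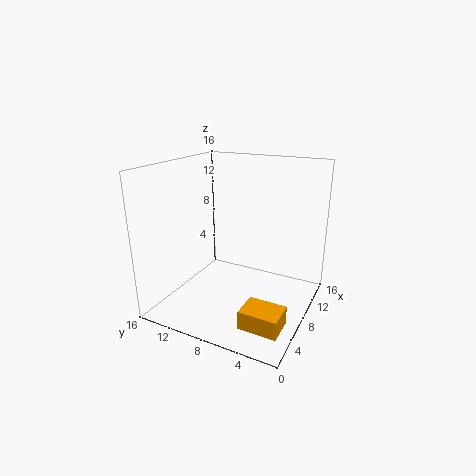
a = 2; b = 1; c = 1; q = 4; t = 2; col = 'orange'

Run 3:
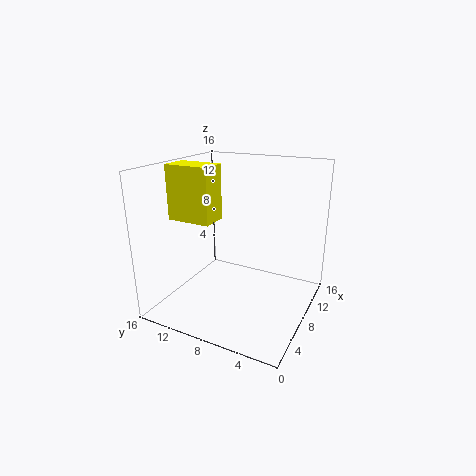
a = 5; b = 10; c = 10; q = 5; t = 6; col = 'yellow'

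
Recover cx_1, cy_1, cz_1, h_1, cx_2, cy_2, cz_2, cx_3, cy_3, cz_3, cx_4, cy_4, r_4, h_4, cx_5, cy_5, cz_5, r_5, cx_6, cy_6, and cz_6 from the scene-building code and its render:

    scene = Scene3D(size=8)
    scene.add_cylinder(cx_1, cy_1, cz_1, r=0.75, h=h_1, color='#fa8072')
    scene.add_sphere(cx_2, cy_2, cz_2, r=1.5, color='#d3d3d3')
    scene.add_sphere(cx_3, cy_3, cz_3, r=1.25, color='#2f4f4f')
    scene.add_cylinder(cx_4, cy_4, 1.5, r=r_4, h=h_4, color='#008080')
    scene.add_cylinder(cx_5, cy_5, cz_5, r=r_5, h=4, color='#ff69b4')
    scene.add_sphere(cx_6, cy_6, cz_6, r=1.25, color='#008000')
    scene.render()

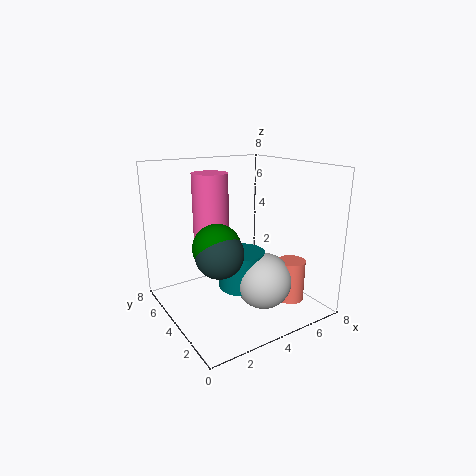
cx_1 = 6, cy_1 = 1.75, cz_1 = 0.75, h_1 = 2.25, cx_2 = 4.5, cy_2 = 2.25, cz_2 = 2, cx_3 = 2.25, cy_3 = 3, cz_3 = 3.75, cx_4 = 3.75, cy_4 = 3.25, r_4 = 1.25, h_4 = 2, cx_5 = 3, cy_5 = 5.25, cz_5 = 3.5, r_5 = 1, cx_6 = 2.25, cy_6 = 3.25, cz_6 = 4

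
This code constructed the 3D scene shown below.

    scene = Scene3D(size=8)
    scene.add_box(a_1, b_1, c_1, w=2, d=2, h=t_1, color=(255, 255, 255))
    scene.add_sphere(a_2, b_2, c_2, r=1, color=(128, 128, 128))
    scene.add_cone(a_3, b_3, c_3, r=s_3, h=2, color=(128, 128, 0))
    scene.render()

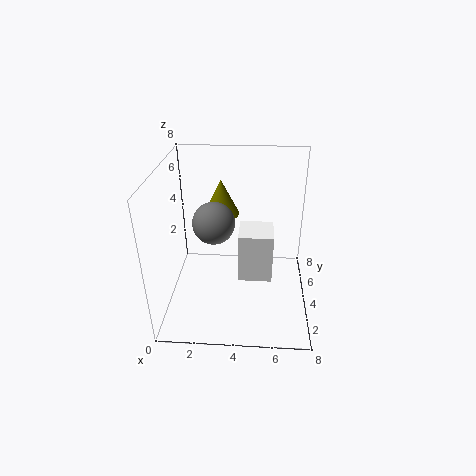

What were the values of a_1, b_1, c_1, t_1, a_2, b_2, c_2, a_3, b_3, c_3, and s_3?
a_1 = 4
b_1 = 4
c_1 = 1
t_1 = 3
a_2 = 3
b_2 = 2
c_2 = 6
a_3 = 3
b_3 = 5
c_3 = 5
s_3 = 1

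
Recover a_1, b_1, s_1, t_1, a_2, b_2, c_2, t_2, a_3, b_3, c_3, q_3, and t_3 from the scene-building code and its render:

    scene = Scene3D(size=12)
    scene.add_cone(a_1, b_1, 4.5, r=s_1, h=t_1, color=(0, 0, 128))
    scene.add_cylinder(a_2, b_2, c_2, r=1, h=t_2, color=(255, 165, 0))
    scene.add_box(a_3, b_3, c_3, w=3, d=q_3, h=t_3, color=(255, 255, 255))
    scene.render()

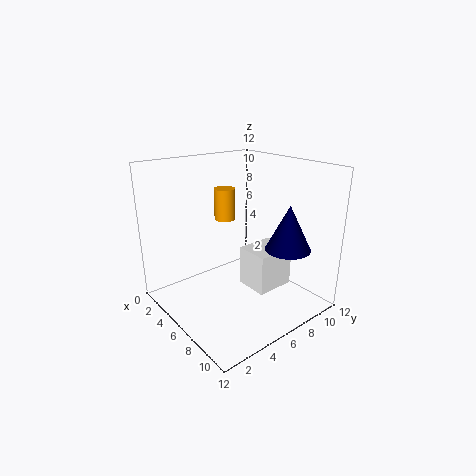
a_1 = 8; b_1 = 10; s_1 = 2; t_1 = 4; a_2 = 1.5; b_2 = 8; c_2 = 6; t_2 = 3; a_3 = 5; b_3 = 7; c_3 = 1; q_3 = 3.5; t_3 = 3.5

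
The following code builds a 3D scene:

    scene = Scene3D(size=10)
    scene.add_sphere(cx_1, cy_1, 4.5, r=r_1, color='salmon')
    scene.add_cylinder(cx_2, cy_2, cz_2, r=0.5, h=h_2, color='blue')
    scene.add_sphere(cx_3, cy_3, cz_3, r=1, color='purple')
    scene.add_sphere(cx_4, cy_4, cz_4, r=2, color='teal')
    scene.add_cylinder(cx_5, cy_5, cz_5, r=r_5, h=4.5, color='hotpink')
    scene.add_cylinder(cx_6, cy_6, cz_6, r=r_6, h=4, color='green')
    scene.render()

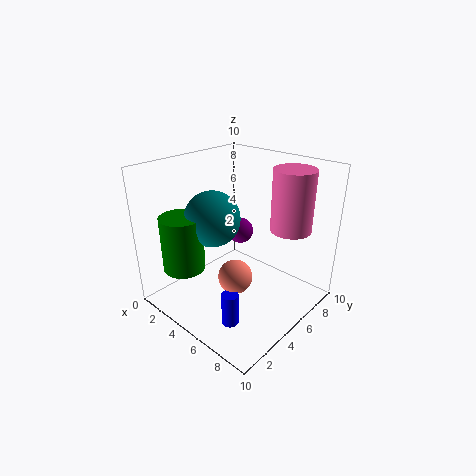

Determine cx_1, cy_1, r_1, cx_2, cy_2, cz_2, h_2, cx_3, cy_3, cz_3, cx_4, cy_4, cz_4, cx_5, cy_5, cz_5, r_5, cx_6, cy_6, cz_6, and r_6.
cx_1 = 7.5; cy_1 = 2; r_1 = 1; cx_2 = 8; cy_2 = 1; cz_2 = 2; h_2 = 2; cx_3 = 3; cy_3 = 7.5; cz_3 = 4; cx_4 = 3; cy_4 = 4.5; cz_4 = 6; cx_5 = 7; cy_5 = 8.5; cz_5 = 5; r_5 = 1.5; cx_6 = 2; cy_6 = 2.5; cz_6 = 2.5; r_6 = 1.5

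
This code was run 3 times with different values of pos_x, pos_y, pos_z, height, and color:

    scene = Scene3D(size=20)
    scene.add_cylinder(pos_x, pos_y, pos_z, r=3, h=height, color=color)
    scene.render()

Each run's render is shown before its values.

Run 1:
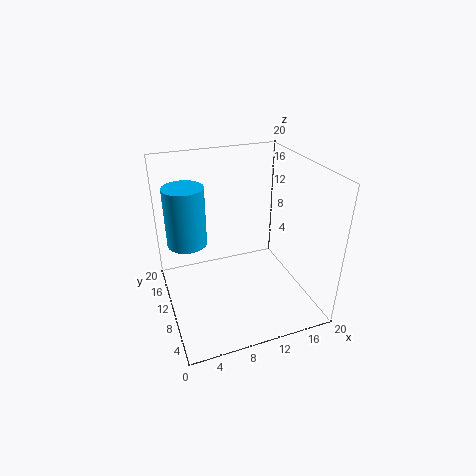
pos_x = 4
pos_y = 16
pos_z = 7
height = 9
color = 'deepskyblue'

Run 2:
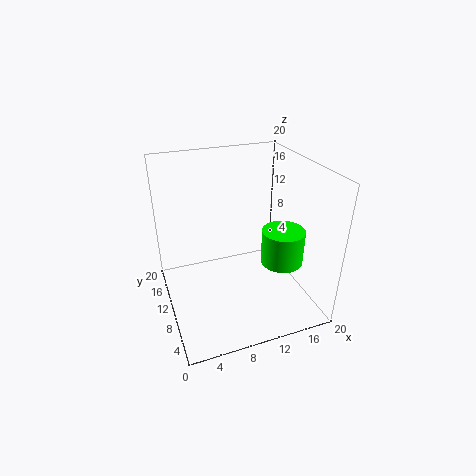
pos_x = 16
pos_y = 8
pos_z = 6
height = 5
color = 'lime'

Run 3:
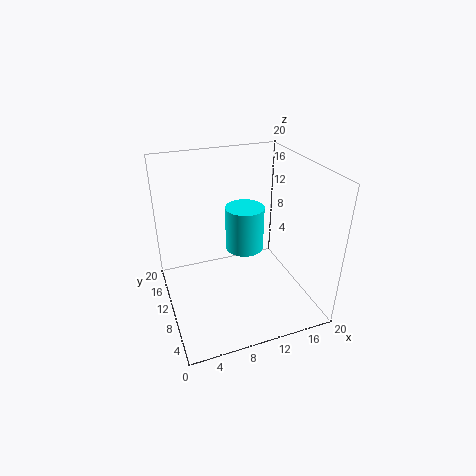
pos_x = 13
pos_y = 15
pos_z = 5
height = 7
color = 'cyan'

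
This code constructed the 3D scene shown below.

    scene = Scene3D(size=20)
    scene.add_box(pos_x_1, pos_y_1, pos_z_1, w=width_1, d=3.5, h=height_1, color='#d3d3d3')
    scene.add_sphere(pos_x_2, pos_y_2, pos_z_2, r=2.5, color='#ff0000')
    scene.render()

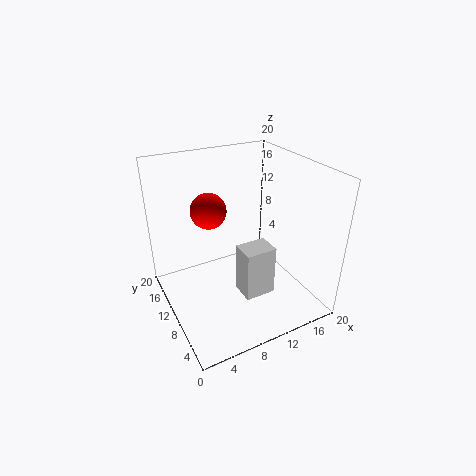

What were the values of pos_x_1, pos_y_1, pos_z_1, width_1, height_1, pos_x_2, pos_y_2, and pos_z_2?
pos_x_1 = 10; pos_y_1 = 7; pos_z_1 = 1; width_1 = 4.5; height_1 = 7.5; pos_x_2 = 7; pos_y_2 = 13; pos_z_2 = 13.5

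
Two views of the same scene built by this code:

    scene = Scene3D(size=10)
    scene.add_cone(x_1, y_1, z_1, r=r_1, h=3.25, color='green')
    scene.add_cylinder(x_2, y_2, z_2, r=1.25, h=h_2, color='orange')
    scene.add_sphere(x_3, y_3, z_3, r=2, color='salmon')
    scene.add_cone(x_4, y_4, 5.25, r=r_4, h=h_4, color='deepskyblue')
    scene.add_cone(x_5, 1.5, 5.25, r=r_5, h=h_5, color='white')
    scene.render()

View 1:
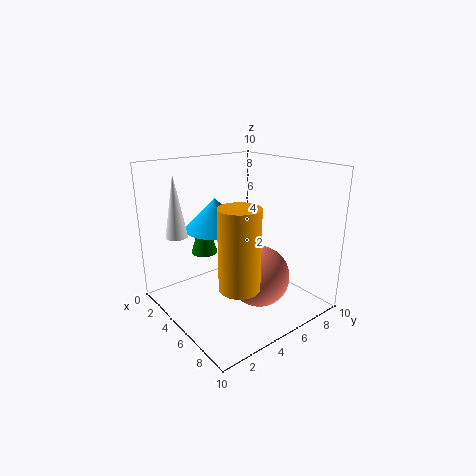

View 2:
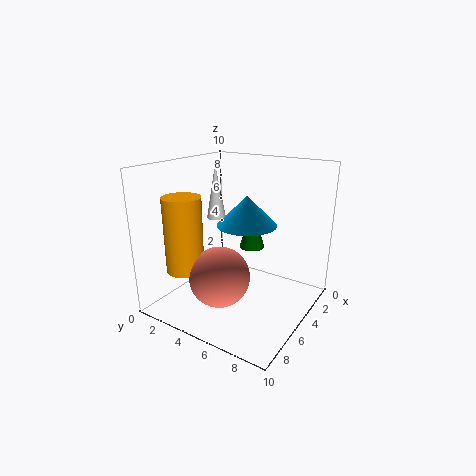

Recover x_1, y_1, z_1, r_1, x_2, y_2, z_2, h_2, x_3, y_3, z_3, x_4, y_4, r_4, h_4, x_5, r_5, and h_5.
x_1 = 1.75; y_1 = 4.25; z_1 = 3; r_1 = 1; x_2 = 8; y_2 = 2.75; z_2 = 3.25; h_2 = 5; x_3 = 7.25; y_3 = 5; z_3 = 3; x_4 = 3; y_4 = 4.5; r_4 = 2.25; h_4 = 2.25; x_5 = 2.75; r_5 = 0.75; h_5 = 4.25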